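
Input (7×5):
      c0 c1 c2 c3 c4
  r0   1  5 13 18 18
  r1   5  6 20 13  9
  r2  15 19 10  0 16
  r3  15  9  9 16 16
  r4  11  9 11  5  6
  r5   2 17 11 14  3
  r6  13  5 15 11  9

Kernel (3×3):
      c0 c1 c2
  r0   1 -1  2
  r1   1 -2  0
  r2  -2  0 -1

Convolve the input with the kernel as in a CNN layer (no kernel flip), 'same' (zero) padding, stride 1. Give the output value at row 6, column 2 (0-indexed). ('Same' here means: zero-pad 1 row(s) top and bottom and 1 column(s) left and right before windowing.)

9

The receptive field on the zero-padded input at this output position is [17 11 14 / 5 15 11 / 0 0 0]. Elementwise product with the kernel and sum: 17·1 + 11·-1 + 14·2 + 5·1 + 15·-2 + 0·-2 + 0·-1.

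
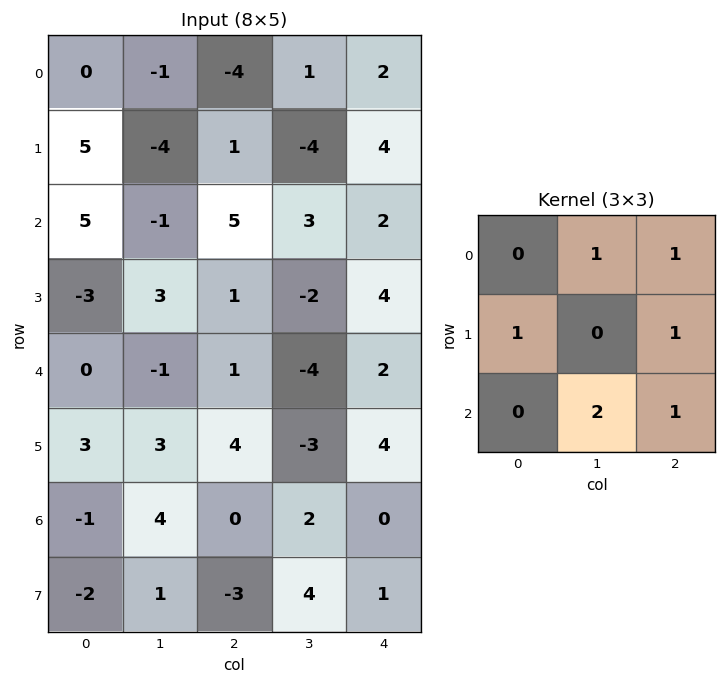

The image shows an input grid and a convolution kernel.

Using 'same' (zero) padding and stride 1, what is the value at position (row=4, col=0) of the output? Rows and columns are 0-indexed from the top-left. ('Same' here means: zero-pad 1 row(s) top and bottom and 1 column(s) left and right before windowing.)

The receptive field on the zero-padded input at this output position is [0 -3 3 / 0 0 -1 / 0 3 3]. Elementwise product with the kernel and sum: -3·1 + 3·1 + 0·1 + -1·1 + 3·2 + 3·1.

8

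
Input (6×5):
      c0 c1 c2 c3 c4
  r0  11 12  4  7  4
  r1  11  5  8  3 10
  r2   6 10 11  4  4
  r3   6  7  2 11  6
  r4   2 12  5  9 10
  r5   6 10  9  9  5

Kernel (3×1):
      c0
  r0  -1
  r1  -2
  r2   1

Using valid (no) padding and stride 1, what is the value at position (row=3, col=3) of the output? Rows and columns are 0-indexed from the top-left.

-20

The receptive field on the input at this output position is [11 / 9 / 9]. Elementwise product with the kernel and sum: 11·-1 + 9·-2 + 9·1.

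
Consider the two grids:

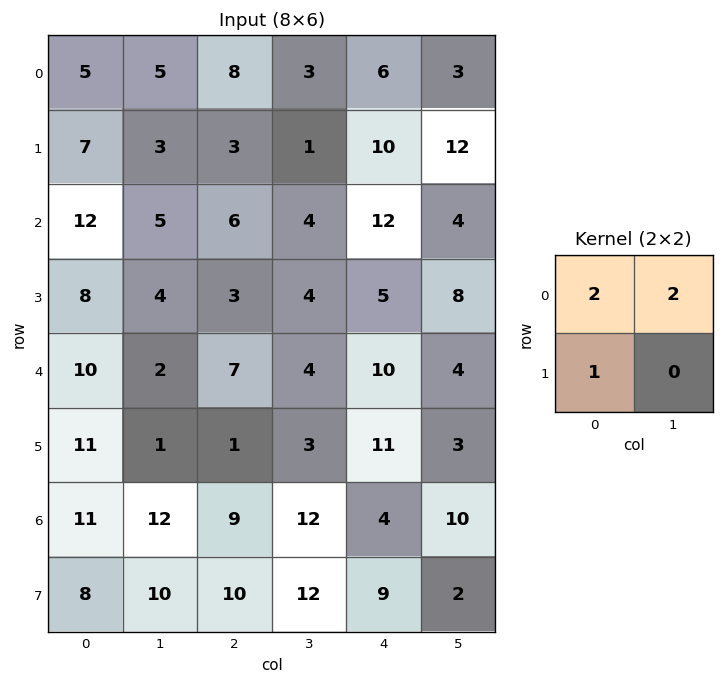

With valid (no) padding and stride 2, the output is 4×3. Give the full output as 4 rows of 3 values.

27 25 28
42 23 37
35 23 39
54 52 37

Output[0,0]: The receptive field on the input at this output position is [5 5 / 7 3]. Elementwise product with the kernel and sum: 5·2 + 5·2 + 7·1.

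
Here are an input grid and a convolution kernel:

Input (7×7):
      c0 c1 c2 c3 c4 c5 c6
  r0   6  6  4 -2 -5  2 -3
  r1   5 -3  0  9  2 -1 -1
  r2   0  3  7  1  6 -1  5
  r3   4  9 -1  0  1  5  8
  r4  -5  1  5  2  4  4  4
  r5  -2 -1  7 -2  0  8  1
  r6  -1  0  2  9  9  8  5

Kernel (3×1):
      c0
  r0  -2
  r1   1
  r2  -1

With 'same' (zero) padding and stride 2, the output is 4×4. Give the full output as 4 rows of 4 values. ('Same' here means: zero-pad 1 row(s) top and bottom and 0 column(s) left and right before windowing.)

1 4 -7 -2
-14 8 1 -1
-11 0 2 -13
3 -12 9 3

Output[0,0]: The receptive field on the zero-padded input at this output position is [0 / 6 / 5]. Elementwise product with the kernel and sum: 0·-2 + 6·1 + 5·-1.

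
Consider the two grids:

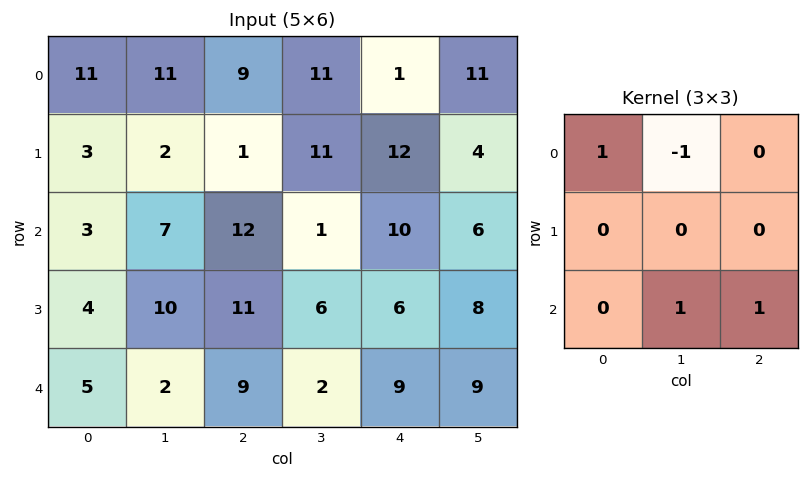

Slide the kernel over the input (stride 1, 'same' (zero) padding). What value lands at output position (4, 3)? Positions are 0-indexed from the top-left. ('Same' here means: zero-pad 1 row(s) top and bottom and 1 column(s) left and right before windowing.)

5

The receptive field on the zero-padded input at this output position is [11 6 6 / 9 2 9 / 0 0 0]. Elementwise product with the kernel and sum: 11·1 + 6·-1 + 0·1 + 0·1.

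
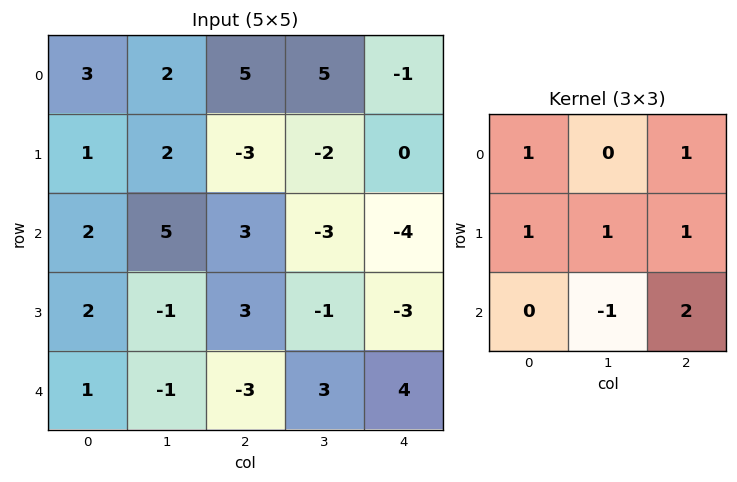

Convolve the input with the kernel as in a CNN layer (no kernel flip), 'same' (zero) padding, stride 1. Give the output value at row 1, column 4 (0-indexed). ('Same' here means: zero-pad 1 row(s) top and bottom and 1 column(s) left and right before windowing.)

The receptive field on the zero-padded input at this output position is [5 -1 0 / -2 0 0 / -3 -4 0]. Elementwise product with the kernel and sum: 5·1 + 0·1 + -2·1 + 0·1 + 0·1 + -4·-1 + 0·2.

7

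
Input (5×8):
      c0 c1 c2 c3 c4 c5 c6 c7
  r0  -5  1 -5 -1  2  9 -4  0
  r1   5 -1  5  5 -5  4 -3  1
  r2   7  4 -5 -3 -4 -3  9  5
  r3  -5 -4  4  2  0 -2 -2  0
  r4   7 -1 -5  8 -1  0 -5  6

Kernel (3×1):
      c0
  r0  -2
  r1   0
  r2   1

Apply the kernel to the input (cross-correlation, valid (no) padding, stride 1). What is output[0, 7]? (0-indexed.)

The receptive field on the input at this output position is [0 / 1 / 5]. Elementwise product with the kernel and sum: 0·-2 + 5·1.

5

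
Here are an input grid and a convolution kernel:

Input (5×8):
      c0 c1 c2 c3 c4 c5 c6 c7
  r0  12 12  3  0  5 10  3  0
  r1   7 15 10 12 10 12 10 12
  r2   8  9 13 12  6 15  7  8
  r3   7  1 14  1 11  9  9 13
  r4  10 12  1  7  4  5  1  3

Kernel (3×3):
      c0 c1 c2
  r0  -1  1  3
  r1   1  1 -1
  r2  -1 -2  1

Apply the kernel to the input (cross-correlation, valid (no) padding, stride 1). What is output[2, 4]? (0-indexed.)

28

The receptive field on the input at this output position is [6 15 7 / 11 9 9 / 4 5 1]. Elementwise product with the kernel and sum: 6·-1 + 15·1 + 7·3 + 11·1 + 9·1 + 9·-1 + 4·-1 + 5·-2 + 1·1.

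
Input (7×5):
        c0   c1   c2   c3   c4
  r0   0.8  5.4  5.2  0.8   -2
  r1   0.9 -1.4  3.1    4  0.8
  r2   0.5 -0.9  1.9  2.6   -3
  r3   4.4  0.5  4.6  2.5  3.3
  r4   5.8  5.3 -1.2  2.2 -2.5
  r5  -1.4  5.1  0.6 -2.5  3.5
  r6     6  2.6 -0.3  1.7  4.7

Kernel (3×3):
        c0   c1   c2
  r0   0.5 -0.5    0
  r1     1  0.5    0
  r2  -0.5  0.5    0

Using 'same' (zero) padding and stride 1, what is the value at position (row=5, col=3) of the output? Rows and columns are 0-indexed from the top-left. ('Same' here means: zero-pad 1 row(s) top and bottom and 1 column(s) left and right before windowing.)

-1.35

The receptive field on the zero-padded input at this output position is [-1.2 2.2 -2.5 / 0.6 -2.5 3.5 / -0.3 1.7 4.7]. Elementwise product with the kernel and sum: -1.2·0.5 + 2.2·-0.5 + 0.6·1 + -2.5·0.5 + -0.3·-0.5 + 1.7·0.5.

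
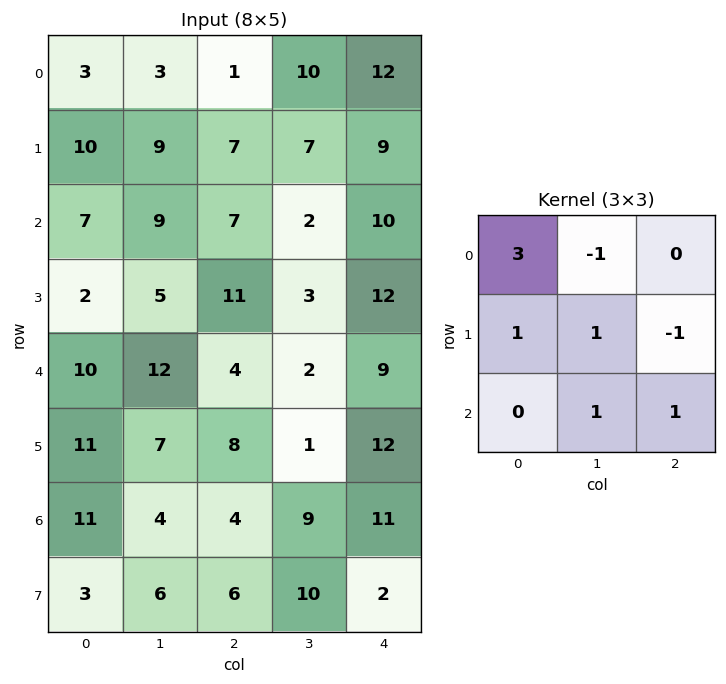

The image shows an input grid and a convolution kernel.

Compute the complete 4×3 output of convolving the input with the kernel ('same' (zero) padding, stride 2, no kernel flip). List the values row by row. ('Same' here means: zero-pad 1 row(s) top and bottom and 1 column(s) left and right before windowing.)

19 8 31
-5 48 36
14 27 20
5 28 13

Output[0,0]: The receptive field on the zero-padded input at this output position is [0 0 0 / 0 3 3 / 0 10 9]. Elementwise product with the kernel and sum: 0·3 + 0·-1 + 0·1 + 3·1 + 3·-1 + 10·1 + 9·1.
Output[0,1]: The receptive field on the zero-padded input at this output position is [0 0 0 / 3 1 10 / 9 7 7]. Elementwise product with the kernel and sum: 0·3 + 0·-1 + 3·1 + 1·1 + 10·-1 + 7·1 + 7·1.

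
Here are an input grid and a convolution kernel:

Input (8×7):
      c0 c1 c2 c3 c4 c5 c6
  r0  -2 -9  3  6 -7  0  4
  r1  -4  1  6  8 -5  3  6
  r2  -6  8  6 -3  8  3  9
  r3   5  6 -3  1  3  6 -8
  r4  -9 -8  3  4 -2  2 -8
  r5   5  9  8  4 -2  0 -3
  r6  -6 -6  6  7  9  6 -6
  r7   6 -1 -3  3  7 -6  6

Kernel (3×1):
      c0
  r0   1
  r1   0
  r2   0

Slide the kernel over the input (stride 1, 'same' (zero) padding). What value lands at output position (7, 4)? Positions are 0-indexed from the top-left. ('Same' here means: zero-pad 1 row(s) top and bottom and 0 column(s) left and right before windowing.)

The receptive field on the zero-padded input at this output position is [9 / 7 / 0]. Elementwise product with the kernel and sum: 9·1.

9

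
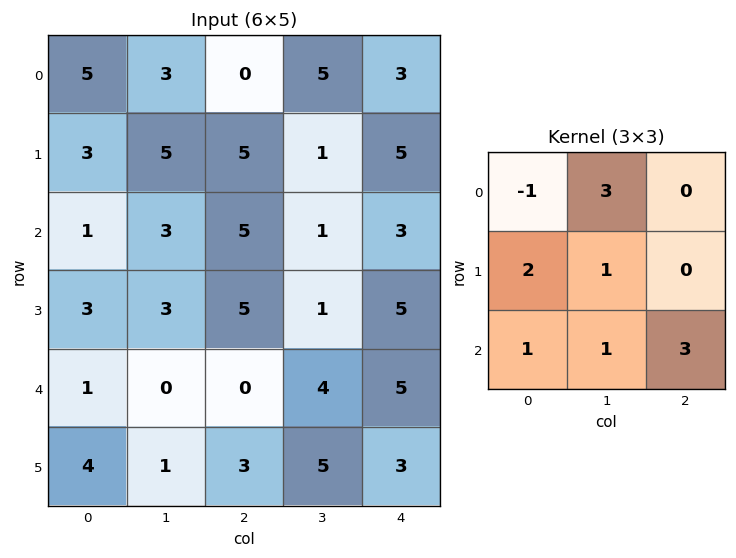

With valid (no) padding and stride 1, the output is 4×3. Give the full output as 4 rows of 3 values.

34 23 41
38 32 30
18 35 28
22 31 19

Output[0,0]: The receptive field on the input at this output position is [5 3 0 / 3 5 5 / 1 3 5]. Elementwise product with the kernel and sum: 5·-1 + 3·3 + 3·2 + 5·1 + 1·1 + 3·1 + 5·3.
Output[0,1]: The receptive field on the input at this output position is [3 0 5 / 5 5 1 / 3 5 1]. Elementwise product with the kernel and sum: 3·-1 + 0·3 + 5·2 + 5·1 + 3·1 + 5·1 + 1·3.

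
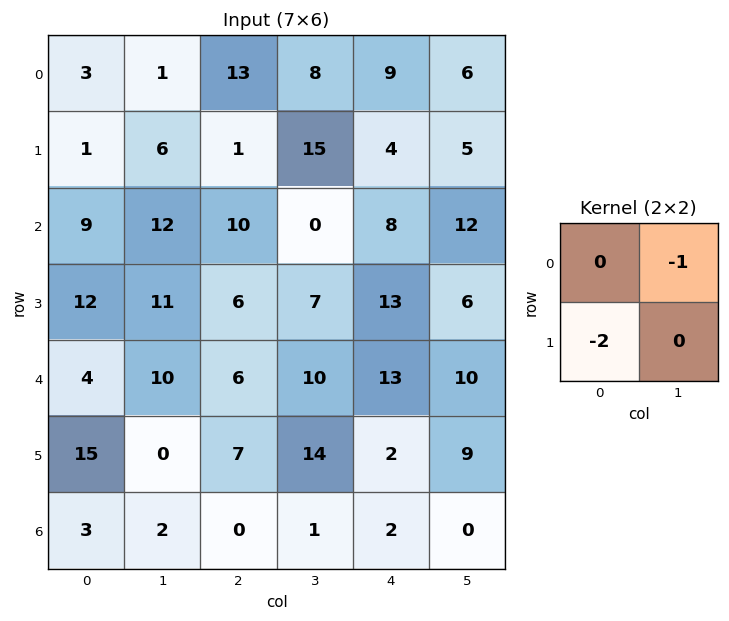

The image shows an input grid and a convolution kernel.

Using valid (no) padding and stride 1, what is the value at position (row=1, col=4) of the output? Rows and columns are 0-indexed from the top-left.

The receptive field on the input at this output position is [4 5 / 8 12]. Elementwise product with the kernel and sum: 5·-1 + 8·-2.

-21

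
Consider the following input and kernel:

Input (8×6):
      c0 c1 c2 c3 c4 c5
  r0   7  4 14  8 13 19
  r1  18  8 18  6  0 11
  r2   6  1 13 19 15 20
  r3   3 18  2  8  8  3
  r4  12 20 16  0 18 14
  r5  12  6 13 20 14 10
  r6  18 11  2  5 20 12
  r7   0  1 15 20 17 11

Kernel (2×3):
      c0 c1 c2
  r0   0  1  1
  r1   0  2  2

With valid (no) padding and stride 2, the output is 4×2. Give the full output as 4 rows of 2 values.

Output[0,0]: The receptive field on the input at this output position is [7 4 14 / 18 8 18]. Elementwise product with the kernel and sum: 4·1 + 14·1 + 8·2 + 18·2.
Output[0,1]: The receptive field on the input at this output position is [14 8 13 / 18 6 0]. Elementwise product with the kernel and sum: 8·1 + 13·1 + 6·2 + 0·2.

70 33
54 66
74 86
45 99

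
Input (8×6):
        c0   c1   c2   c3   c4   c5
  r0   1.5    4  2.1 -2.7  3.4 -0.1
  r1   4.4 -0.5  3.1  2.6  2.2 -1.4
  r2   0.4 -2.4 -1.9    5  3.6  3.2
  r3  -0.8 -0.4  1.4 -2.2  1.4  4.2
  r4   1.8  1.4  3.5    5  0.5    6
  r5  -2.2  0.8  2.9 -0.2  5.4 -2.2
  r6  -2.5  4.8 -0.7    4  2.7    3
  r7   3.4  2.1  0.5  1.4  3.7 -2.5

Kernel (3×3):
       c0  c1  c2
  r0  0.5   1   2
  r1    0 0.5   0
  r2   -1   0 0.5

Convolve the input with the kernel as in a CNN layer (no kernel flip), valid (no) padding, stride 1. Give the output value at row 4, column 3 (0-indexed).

The receptive field on the input at this output position is [5 0.5 6 / -0.2 5.4 -2.2 / 4 2.7 3]. Elementwise product with the kernel and sum: 5·0.5 + 0.5·1 + 6·2 + 5.4·0.5 + 4·-1 + 3·0.5.

15.2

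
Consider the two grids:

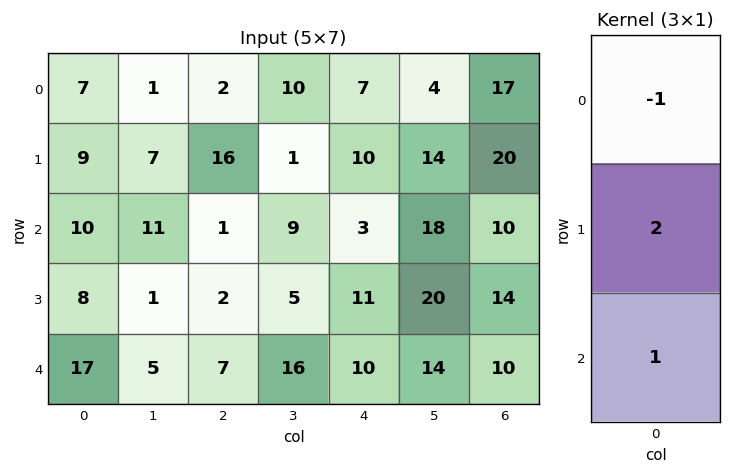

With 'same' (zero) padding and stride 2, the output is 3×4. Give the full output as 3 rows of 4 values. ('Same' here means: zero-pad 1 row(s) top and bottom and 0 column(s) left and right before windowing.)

23 20 24 54
19 -12 7 14
26 12 9 6

Output[0,0]: The receptive field on the zero-padded input at this output position is [0 / 7 / 9]. Elementwise product with the kernel and sum: 0·-1 + 7·2 + 9·1.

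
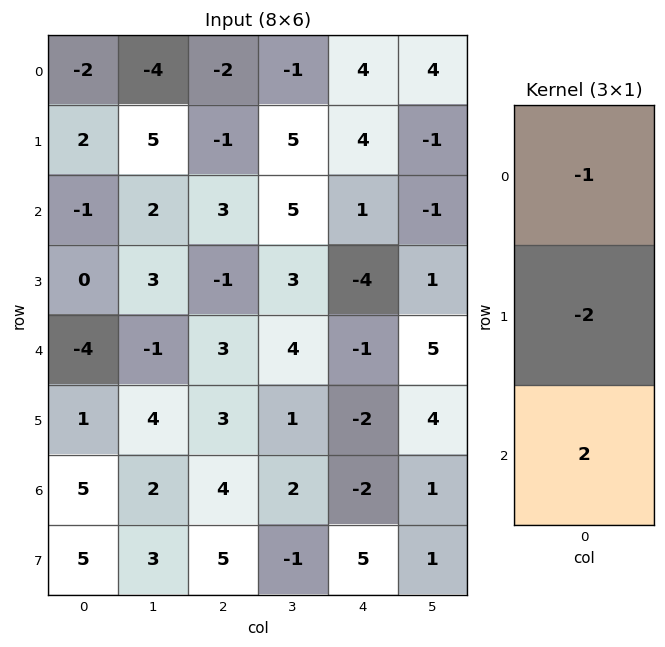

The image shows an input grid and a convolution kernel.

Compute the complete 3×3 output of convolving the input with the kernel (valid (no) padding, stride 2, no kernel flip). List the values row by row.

Output[0,0]: The receptive field on the input at this output position is [-2 / 2 / -1]. Elementwise product with the kernel and sum: -2·-1 + 2·-2 + -1·2.

-4 10 -10
-7 5 5
12 -1 1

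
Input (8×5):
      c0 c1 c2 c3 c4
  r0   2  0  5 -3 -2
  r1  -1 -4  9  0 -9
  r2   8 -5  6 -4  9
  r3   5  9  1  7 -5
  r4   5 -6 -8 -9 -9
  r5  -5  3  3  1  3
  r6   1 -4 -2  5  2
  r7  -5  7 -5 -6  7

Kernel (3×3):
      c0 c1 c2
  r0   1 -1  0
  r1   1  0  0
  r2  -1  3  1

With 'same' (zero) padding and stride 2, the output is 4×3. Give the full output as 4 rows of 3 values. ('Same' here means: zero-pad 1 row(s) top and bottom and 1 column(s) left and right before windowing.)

-7 31 -30
25 -17 -17
-17 9 11
-3 -32 30

Output[0,0]: The receptive field on the zero-padded input at this output position is [0 0 0 / 0 2 0 / 0 -1 -4]. Elementwise product with the kernel and sum: 0·1 + 0·-1 + 0·1 + 0·-1 + -1·3 + -4·1.
Output[0,1]: The receptive field on the zero-padded input at this output position is [0 0 0 / 0 5 -3 / -4 9 0]. Elementwise product with the kernel and sum: 0·1 + 0·-1 + 0·1 + -4·-1 + 9·3 + 0·1.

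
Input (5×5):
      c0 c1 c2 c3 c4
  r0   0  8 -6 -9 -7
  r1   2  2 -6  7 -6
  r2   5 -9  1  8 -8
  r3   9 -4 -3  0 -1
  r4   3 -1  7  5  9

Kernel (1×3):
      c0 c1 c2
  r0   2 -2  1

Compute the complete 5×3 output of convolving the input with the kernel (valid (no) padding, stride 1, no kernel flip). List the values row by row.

Output[0,0]: The receptive field on the input at this output position is [0 8 -6]. Elementwise product with the kernel and sum: 0·2 + 8·-2 + -6·1.

-22 19 -1
-6 23 -32
29 -12 -22
23 -2 -7
15 -11 13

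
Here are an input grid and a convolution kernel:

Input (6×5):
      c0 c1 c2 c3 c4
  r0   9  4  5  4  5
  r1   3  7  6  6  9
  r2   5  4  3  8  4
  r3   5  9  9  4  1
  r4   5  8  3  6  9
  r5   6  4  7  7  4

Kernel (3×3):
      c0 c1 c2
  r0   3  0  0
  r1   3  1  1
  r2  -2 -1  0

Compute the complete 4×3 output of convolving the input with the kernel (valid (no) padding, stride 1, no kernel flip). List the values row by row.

Output[0,0]: The receptive field on the input at this output position is [9 4 5 / 3 7 6 / 5 4 3]. Elementwise product with the kernel and sum: 9·3 + 3·3 + 7·1 + 6·1 + 5·-2 + 4·-1.

35 34 34
12 17 17
30 33 29
25 45 30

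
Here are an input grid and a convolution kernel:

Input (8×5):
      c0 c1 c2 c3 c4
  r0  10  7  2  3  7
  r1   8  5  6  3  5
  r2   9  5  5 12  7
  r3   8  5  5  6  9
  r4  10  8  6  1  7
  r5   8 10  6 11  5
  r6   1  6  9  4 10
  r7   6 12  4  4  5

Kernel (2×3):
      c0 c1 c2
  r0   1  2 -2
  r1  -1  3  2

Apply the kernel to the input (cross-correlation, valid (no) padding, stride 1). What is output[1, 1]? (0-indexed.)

The receptive field on the input at this output position is [5 6 3 / 5 5 12]. Elementwise product with the kernel and sum: 5·1 + 6·2 + 3·-2 + 5·-1 + 5·3 + 12·2.

45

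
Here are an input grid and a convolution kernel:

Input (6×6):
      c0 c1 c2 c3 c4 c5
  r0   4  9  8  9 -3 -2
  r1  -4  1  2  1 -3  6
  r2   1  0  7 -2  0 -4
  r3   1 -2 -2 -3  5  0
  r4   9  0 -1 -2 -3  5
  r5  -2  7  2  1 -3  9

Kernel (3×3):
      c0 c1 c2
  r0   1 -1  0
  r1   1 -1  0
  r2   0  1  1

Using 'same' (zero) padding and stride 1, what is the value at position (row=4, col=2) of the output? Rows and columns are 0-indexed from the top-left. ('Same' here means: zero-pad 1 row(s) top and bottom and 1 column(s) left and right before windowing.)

The receptive field on the zero-padded input at this output position is [-2 -2 -3 / 0 -1 -2 / 7 2 1]. Elementwise product with the kernel and sum: -2·1 + -2·-1 + 0·1 + -1·-1 + 2·1 + 1·1.

4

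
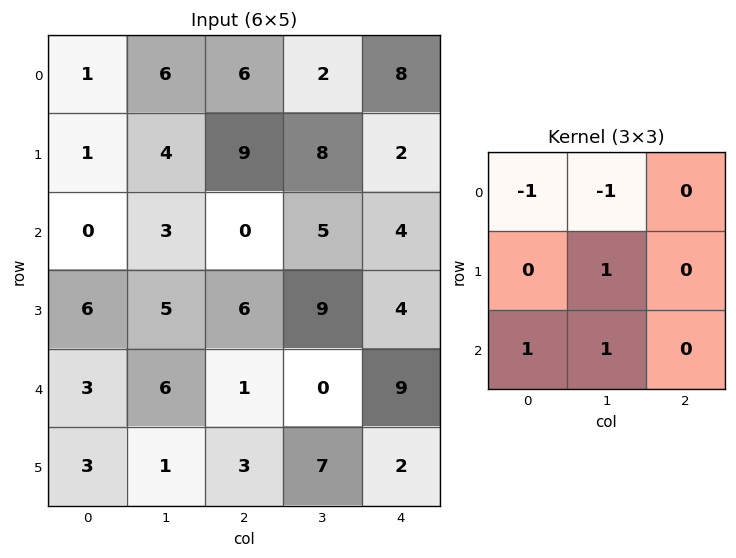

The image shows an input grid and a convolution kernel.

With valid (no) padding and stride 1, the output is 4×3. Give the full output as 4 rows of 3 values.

Output[0,0]: The receptive field on the input at this output position is [1 6 6 / 1 4 9 / 0 3 0]. Elementwise product with the kernel and sum: 1·-1 + 6·-1 + 4·1 + 0·1 + 3·1.
Output[0,1]: The receptive field on the input at this output position is [6 6 2 / 4 9 8 / 3 0 5]. Elementwise product with the kernel and sum: 6·-1 + 6·-1 + 9·1 + 3·1 + 0·1.

0 0 5
9 -2 3
11 10 5
-1 -6 -5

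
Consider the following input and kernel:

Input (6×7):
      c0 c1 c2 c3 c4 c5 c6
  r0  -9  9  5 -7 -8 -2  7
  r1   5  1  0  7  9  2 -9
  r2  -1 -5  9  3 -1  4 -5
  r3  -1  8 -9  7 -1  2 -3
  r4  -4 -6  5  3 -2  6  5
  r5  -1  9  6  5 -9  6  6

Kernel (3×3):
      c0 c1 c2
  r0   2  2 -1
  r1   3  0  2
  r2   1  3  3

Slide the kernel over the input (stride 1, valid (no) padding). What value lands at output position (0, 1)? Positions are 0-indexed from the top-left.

83

The receptive field on the input at this output position is [9 5 -7 / 1 0 7 / -5 9 3]. Elementwise product with the kernel and sum: 9·2 + 5·2 + -7·-1 + 1·3 + 7·2 + -5·1 + 9·3 + 3·3.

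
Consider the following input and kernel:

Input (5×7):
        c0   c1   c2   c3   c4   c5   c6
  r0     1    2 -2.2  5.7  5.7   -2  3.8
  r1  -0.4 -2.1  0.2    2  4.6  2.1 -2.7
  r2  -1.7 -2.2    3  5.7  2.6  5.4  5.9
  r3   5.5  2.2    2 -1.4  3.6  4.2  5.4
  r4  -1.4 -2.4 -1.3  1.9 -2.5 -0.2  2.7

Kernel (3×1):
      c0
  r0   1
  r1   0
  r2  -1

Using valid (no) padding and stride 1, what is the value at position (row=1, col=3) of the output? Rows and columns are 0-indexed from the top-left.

The receptive field on the input at this output position is [2 / 5.7 / -1.4]. Elementwise product with the kernel and sum: 2·1 + -1.4·-1.

3.4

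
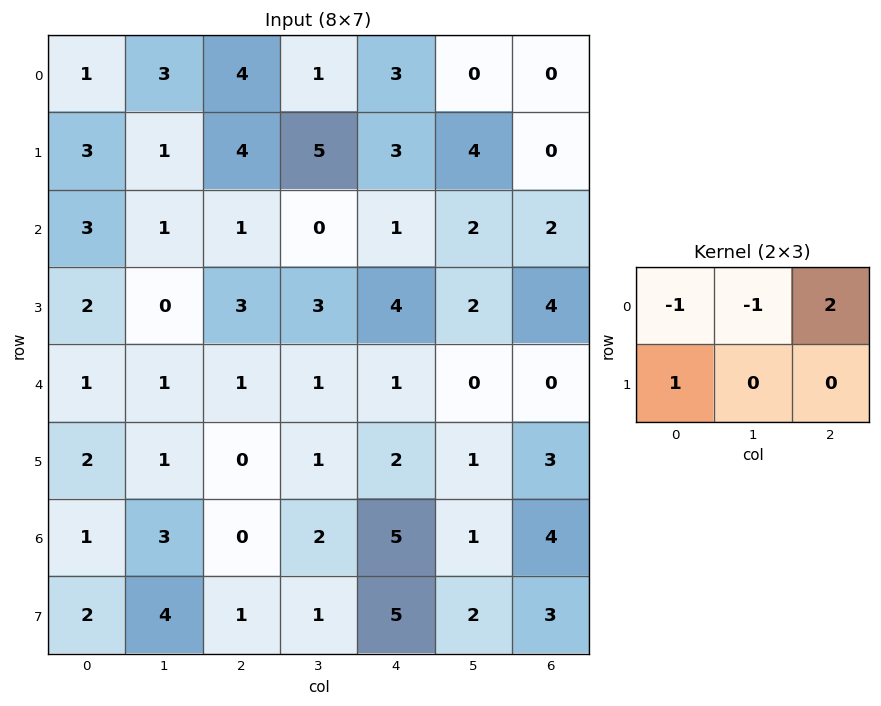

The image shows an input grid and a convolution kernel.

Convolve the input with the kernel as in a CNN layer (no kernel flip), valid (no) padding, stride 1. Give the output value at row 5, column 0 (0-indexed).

-2

The receptive field on the input at this output position is [2 1 0 / 1 3 0]. Elementwise product with the kernel and sum: 2·-1 + 1·-1 + 0·2 + 1·1.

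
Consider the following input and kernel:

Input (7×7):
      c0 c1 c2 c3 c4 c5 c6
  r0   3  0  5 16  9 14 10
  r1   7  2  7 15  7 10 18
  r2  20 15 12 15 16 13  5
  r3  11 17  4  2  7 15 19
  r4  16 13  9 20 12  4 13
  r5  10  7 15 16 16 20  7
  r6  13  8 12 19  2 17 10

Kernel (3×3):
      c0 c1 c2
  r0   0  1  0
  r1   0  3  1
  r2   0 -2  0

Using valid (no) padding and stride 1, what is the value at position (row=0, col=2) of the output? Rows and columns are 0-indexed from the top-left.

The receptive field on the input at this output position is [5 16 9 / 7 15 7 / 12 15 16]. Elementwise product with the kernel and sum: 16·1 + 15·3 + 7·1 + 15·-2.

38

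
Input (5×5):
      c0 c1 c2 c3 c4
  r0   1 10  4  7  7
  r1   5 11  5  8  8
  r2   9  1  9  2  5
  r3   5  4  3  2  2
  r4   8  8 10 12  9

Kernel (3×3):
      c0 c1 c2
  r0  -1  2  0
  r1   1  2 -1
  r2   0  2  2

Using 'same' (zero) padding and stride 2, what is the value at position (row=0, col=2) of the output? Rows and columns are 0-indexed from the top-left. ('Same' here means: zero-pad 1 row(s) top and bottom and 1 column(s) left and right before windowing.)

The receptive field on the zero-padded input at this output position is [0 0 0 / 7 7 0 / 8 8 0]. Elementwise product with the kernel and sum: 0·-1 + 0·2 + 7·1 + 7·2 + 0·-1 + 8·2 + 0·2.

37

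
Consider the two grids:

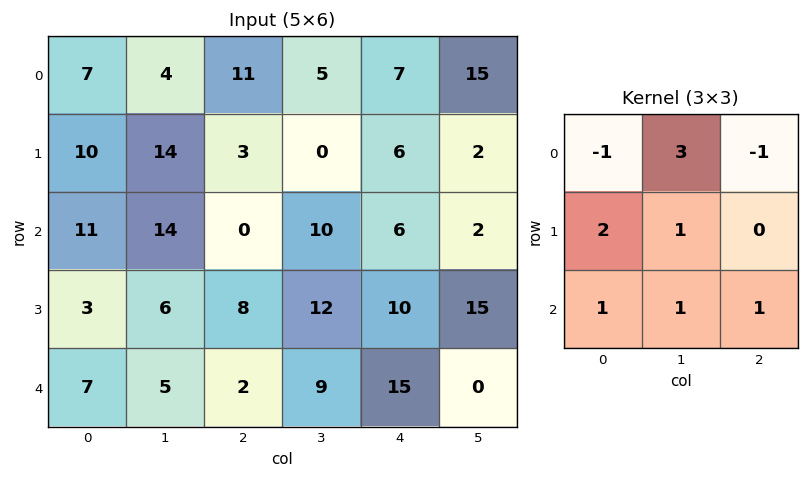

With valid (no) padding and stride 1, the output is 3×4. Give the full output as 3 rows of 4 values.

Output[0,0]: The receptive field on the input at this output position is [7 4 11 / 10 14 3 / 11 14 0]. Elementwise product with the kernel and sum: 7·-1 + 4·3 + 11·-1 + 10·2 + 14·1 + 11·1 + 14·1 + 0·1.

53 79 19 25
82 49 31 79
57 12 78 64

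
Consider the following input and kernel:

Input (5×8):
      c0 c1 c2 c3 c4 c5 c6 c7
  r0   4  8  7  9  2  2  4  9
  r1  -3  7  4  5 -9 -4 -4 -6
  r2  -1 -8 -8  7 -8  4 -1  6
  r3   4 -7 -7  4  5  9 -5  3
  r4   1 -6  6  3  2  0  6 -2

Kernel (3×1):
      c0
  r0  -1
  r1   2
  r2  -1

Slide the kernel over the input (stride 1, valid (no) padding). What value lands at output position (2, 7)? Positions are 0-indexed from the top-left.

2

The receptive field on the input at this output position is [6 / 3 / -2]. Elementwise product with the kernel and sum: 6·-1 + 3·2 + -2·-1.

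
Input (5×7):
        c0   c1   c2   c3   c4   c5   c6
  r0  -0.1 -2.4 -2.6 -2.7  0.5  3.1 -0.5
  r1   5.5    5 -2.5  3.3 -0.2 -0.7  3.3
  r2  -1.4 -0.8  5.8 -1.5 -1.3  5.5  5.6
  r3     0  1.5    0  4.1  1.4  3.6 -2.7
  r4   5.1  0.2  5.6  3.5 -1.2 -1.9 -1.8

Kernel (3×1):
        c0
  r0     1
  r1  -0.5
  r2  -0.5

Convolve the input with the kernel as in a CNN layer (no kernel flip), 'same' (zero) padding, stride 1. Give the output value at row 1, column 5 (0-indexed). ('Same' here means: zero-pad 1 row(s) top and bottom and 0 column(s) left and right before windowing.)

The receptive field on the zero-padded input at this output position is [3.1 / -0.7 / 5.5]. Elementwise product with the kernel and sum: 3.1·1 + -0.7·-0.5 + 5.5·-0.5.

0.7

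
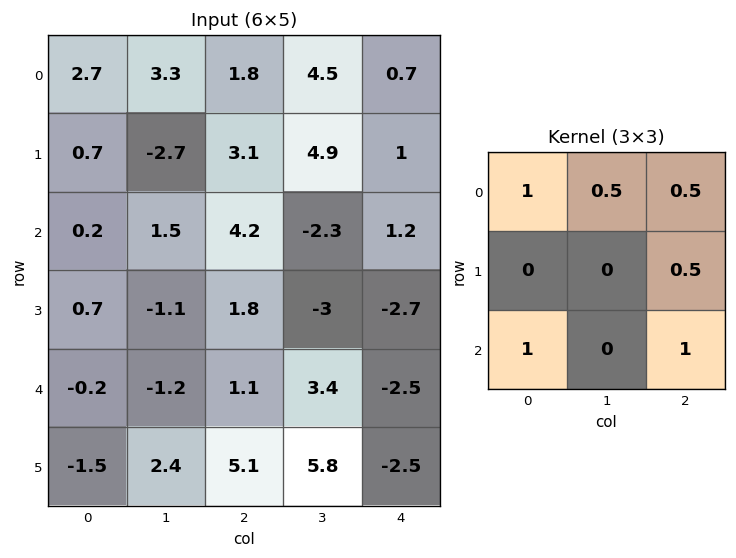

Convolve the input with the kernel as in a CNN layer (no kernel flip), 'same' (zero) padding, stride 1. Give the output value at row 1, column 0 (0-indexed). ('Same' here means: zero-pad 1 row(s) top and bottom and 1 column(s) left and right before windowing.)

3.15

The receptive field on the zero-padded input at this output position is [0 2.7 3.3 / 0 0.7 -2.7 / 0 0.2 1.5]. Elementwise product with the kernel and sum: 0·1 + 2.7·0.5 + 3.3·0.5 + -2.7·0.5 + 0·1 + 1.5·1.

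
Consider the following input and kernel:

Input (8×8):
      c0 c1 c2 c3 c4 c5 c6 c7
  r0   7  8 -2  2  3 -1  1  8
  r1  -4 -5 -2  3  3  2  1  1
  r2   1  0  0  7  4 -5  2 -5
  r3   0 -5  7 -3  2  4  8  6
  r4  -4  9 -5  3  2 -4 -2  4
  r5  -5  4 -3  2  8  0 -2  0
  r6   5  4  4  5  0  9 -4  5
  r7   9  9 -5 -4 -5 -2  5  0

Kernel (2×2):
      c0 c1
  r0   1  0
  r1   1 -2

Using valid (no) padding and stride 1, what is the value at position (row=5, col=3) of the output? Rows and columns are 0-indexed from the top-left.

The receptive field on the input at this output position is [2 8 / 5 0]. Elementwise product with the kernel and sum: 2·1 + 5·1 + 0·-2.

7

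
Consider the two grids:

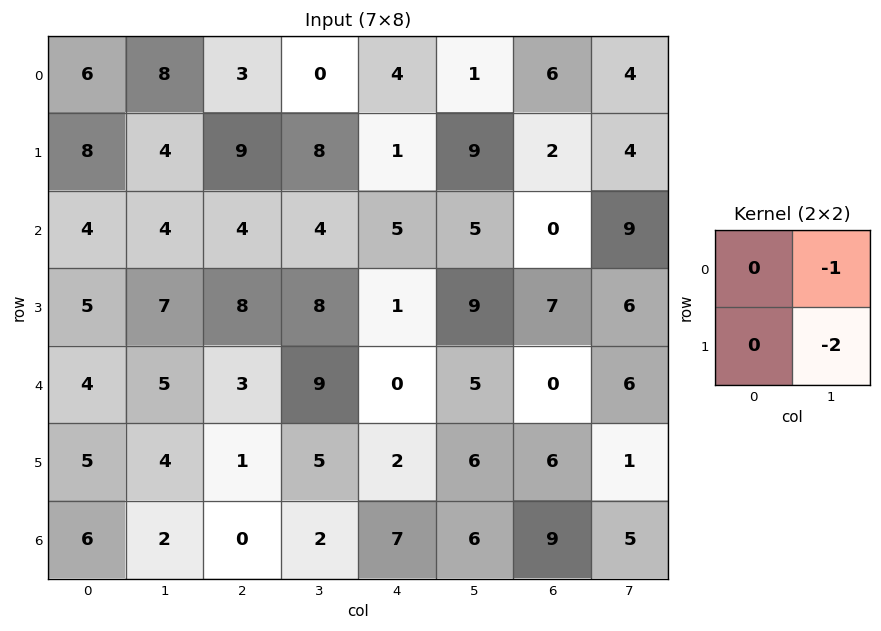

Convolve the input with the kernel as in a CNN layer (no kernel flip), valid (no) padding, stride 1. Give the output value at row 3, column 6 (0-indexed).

-18

The receptive field on the input at this output position is [7 6 / 0 6]. Elementwise product with the kernel and sum: 6·-1 + 6·-2.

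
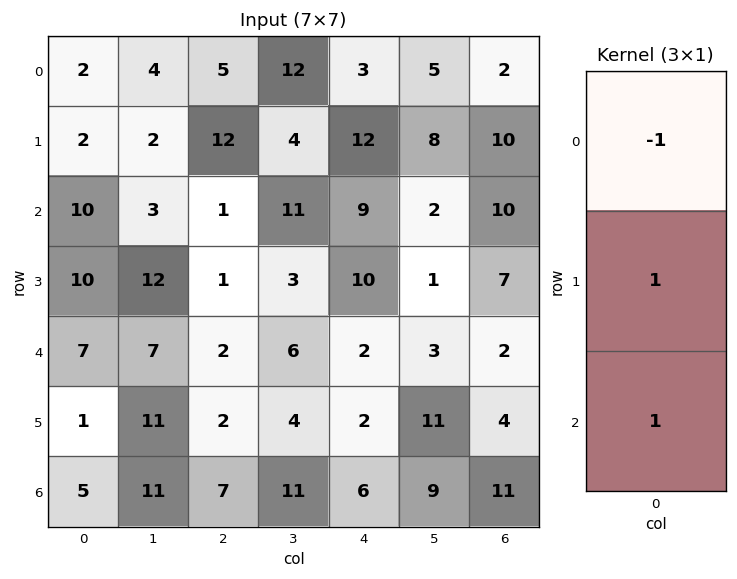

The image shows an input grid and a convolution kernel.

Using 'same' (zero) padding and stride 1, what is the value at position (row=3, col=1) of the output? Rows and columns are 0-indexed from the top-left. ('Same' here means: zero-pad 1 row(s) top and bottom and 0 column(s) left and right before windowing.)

16

The receptive field on the zero-padded input at this output position is [3 / 12 / 7]. Elementwise product with the kernel and sum: 3·-1 + 12·1 + 7·1.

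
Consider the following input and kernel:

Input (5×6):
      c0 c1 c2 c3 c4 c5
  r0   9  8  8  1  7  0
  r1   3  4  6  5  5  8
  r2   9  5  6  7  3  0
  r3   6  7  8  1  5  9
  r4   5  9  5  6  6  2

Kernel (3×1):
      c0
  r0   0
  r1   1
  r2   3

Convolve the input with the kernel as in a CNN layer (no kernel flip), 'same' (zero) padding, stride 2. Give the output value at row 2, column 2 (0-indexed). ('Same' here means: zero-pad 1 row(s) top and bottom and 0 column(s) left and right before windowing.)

The receptive field on the zero-padded input at this output position is [5 / 6 / 0]. Elementwise product with the kernel and sum: 6·1 + 0·3.

6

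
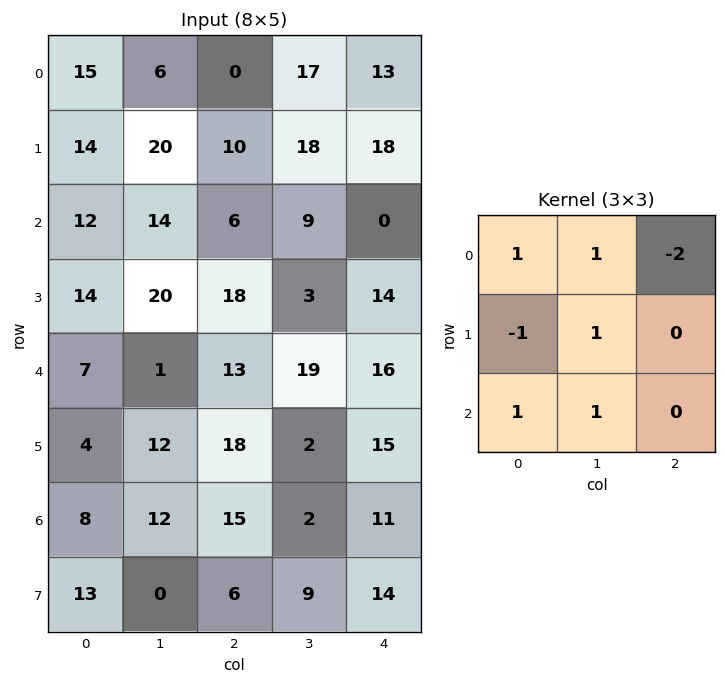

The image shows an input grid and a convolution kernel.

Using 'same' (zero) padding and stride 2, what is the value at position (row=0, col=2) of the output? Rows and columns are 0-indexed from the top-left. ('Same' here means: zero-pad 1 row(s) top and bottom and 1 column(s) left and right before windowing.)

32

The receptive field on the zero-padded input at this output position is [0 0 0 / 17 13 0 / 18 18 0]. Elementwise product with the kernel and sum: 0·1 + 0·1 + 0·-2 + 17·-1 + 13·1 + 18·1 + 18·1.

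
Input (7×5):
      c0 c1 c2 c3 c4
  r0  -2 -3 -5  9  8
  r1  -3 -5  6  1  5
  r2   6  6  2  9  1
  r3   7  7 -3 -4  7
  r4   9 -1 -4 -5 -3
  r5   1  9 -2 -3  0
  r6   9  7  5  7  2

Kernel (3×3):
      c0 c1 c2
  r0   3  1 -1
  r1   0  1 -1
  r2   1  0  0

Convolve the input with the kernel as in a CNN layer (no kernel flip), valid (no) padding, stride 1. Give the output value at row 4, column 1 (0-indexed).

The receptive field on the input at this output position is [-1 -4 -5 / 9 -2 -3 / 7 5 7]. Elementwise product with the kernel and sum: -1·3 + -4·1 + -5·-1 + -2·1 + -3·-1 + 7·1.

6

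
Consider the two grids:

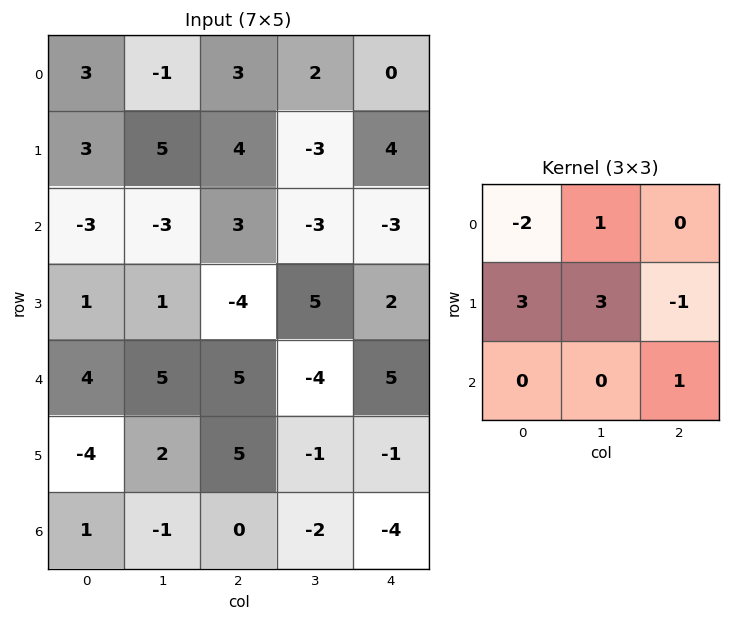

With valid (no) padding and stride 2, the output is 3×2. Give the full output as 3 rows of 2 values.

Output[0,0]: The receptive field on the input at this output position is [3 -1 3 / 3 5 4 / -3 -3 3]. Elementwise product with the kernel and sum: 3·-2 + -1·1 + 3·3 + 5·3 + 4·-1 + 3·1.
Output[0,1]: The receptive field on the input at this output position is [3 2 0 / 4 -3 4 / 3 -3 -3]. Elementwise product with the kernel and sum: 3·-2 + 2·1 + 4·3 + -3·3 + 4·-1 + -3·1.

16 -8
18 -3
-14 -5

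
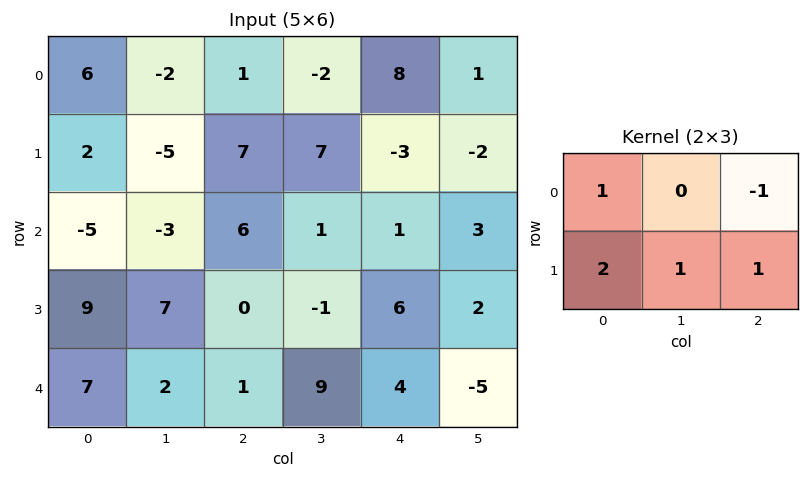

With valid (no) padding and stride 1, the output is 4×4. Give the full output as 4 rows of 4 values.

11 4 11 6
-12 -11 24 15
14 9 10 4
26 22 9 14

Output[0,0]: The receptive field on the input at this output position is [6 -2 1 / 2 -5 7]. Elementwise product with the kernel and sum: 6·1 + 1·-1 + 2·2 + -5·1 + 7·1.
Output[0,1]: The receptive field on the input at this output position is [-2 1 -2 / -5 7 7]. Elementwise product with the kernel and sum: -2·1 + -2·-1 + -5·2 + 7·1 + 7·1.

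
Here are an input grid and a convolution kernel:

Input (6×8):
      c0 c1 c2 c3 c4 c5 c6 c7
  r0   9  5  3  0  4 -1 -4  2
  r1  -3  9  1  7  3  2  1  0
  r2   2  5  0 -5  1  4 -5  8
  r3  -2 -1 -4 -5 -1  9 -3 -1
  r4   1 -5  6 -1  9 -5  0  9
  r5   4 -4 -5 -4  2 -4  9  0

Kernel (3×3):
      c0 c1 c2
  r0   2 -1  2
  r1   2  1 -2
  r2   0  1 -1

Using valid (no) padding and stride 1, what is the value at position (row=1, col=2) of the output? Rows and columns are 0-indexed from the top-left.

-10

The receptive field on the input at this output position is [1 7 3 / 0 -5 1 / -4 -5 -1]. Elementwise product with the kernel and sum: 1·2 + 7·-1 + 3·2 + 0·2 + -5·1 + 1·-2 + -5·1 + -1·-1.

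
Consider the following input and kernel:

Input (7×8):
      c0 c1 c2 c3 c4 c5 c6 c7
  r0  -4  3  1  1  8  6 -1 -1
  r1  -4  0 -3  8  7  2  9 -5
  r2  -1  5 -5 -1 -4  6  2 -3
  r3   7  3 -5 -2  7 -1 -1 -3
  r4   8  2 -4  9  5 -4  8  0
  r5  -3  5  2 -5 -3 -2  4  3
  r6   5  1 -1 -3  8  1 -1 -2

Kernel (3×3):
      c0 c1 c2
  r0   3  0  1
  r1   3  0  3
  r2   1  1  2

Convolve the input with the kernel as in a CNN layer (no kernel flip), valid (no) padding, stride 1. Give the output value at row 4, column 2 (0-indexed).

2

The receptive field on the input at this output position is [-4 9 5 / 2 -5 -3 / -1 -3 8]. Elementwise product with the kernel and sum: -4·3 + 5·1 + 2·3 + -3·3 + -1·1 + -3·1 + 8·2.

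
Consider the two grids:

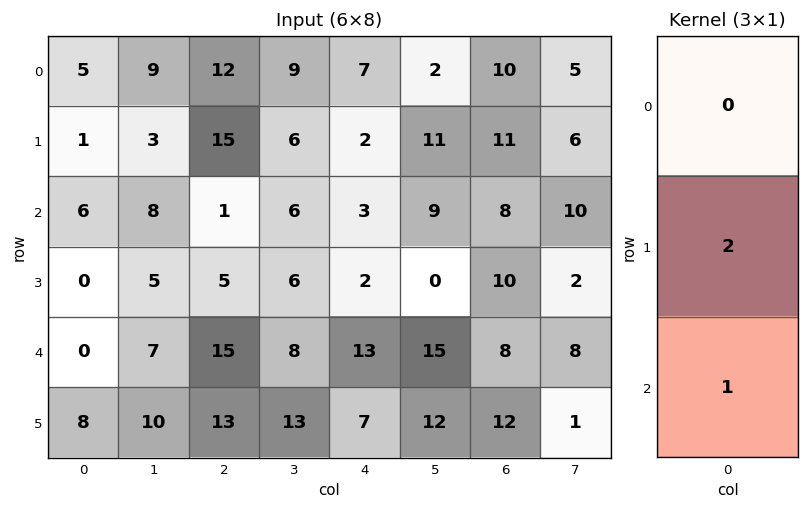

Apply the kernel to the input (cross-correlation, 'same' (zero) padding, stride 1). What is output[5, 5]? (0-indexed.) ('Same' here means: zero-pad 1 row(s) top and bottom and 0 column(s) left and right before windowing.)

The receptive field on the zero-padded input at this output position is [15 / 12 / 0]. Elementwise product with the kernel and sum: 12·2 + 0·1.

24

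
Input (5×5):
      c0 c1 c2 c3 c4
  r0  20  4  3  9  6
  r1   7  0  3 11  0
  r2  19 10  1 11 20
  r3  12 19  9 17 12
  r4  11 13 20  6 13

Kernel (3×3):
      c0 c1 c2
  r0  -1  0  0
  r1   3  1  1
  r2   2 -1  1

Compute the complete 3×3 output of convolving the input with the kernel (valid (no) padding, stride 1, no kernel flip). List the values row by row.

33 40 28
75 88 44
74 85 102

Output[0,0]: The receptive field on the input at this output position is [20 4 3 / 7 0 3 / 19 10 1]. Elementwise product with the kernel and sum: 20·-1 + 7·3 + 0·1 + 3·1 + 19·2 + 10·-1 + 1·1.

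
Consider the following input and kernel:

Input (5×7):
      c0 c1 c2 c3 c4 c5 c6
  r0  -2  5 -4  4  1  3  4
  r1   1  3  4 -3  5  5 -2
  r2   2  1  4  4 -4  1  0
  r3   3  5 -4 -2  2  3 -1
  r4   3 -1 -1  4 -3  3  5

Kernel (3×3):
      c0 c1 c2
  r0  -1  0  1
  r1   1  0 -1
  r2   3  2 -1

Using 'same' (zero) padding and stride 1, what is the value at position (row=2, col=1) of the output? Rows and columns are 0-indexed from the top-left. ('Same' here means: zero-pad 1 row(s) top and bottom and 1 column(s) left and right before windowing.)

24

The receptive field on the zero-padded input at this output position is [1 3 4 / 2 1 4 / 3 5 -4]. Elementwise product with the kernel and sum: 1·-1 + 4·1 + 2·1 + 4·-1 + 3·3 + 5·2 + -4·-1.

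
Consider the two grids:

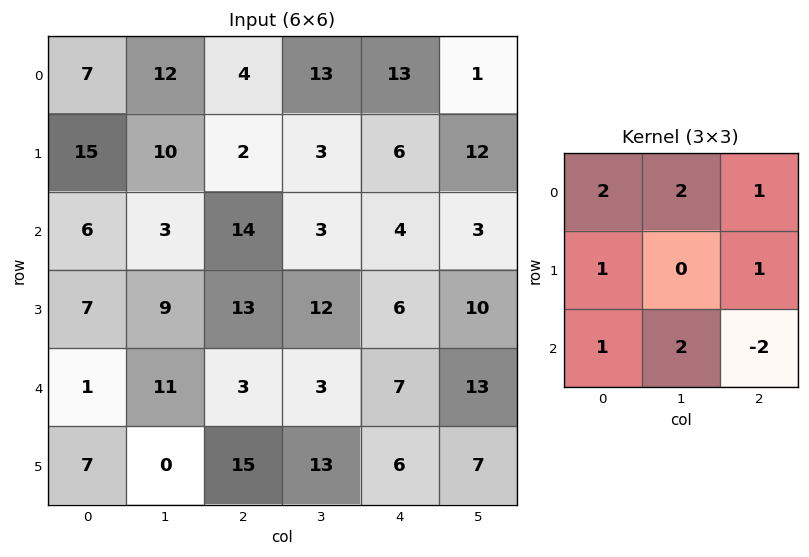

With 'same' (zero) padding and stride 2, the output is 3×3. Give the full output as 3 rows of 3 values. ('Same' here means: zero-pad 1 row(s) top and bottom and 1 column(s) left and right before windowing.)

Output[0,0]: The receptive field on the zero-padded input at this output position is [0 0 0 / 0 7 12 / 0 15 10]. Elementwise product with the kernel and sum: 0·2 + 0·2 + 0·1 + 0·1 + 12·1 + 0·1 + 15·2 + 10·-2.
Output[0,1]: The receptive field on the zero-padded input at this output position is [0 0 0 / 12 4 13 / 10 2 3]. Elementwise product with the kernel and sum: 0·2 + 0·2 + 0·1 + 12·1 + 13·1 + 10·1 + 2·2 + 3·-2.

22 33 5
39 44 40
48 74 73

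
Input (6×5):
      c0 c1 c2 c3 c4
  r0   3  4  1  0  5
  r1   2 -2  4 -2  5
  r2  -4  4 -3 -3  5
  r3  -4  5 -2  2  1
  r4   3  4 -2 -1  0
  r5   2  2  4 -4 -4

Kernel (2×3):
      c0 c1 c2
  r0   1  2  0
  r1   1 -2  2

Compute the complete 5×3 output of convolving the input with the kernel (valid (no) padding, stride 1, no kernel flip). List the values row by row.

25 -8 19
-20 10 13
-14 11 -13
-3 7 2
17 -14 0

Output[0,0]: The receptive field on the input at this output position is [3 4 1 / 2 -2 4]. Elementwise product with the kernel and sum: 3·1 + 4·2 + 2·1 + -2·-2 + 4·2.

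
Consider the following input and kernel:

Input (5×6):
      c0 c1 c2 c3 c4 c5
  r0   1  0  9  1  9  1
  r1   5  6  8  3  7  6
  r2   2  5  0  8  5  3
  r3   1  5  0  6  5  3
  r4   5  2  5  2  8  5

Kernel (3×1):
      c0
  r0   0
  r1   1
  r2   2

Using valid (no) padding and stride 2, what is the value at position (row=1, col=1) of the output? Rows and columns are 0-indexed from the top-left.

10

The receptive field on the input at this output position is [0 / 0 / 5]. Elementwise product with the kernel and sum: 0·1 + 5·2.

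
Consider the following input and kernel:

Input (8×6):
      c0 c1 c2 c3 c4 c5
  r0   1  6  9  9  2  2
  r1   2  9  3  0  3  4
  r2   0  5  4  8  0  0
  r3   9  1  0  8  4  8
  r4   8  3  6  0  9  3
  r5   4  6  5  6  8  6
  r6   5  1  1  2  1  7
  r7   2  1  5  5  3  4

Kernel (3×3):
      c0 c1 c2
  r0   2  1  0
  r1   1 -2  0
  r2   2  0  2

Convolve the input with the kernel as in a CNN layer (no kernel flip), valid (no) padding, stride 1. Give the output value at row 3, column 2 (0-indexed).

The receptive field on the input at this output position is [0 8 4 / 6 0 9 / 5 6 8]. Elementwise product with the kernel and sum: 0·2 + 8·1 + 6·1 + 0·-2 + 5·2 + 8·2.

40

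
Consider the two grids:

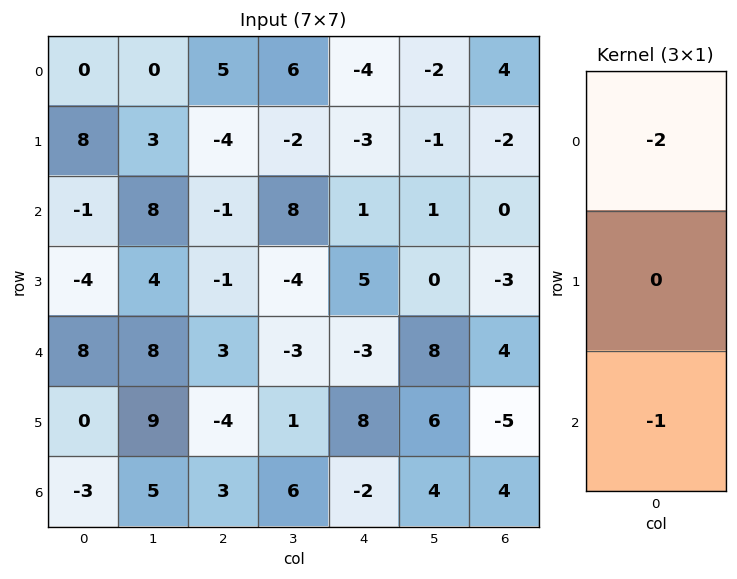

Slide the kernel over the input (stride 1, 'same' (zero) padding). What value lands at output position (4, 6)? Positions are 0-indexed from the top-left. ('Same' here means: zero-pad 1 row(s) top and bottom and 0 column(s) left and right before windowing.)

11

The receptive field on the zero-padded input at this output position is [-3 / 4 / -5]. Elementwise product with the kernel and sum: -3·-2 + -5·-1.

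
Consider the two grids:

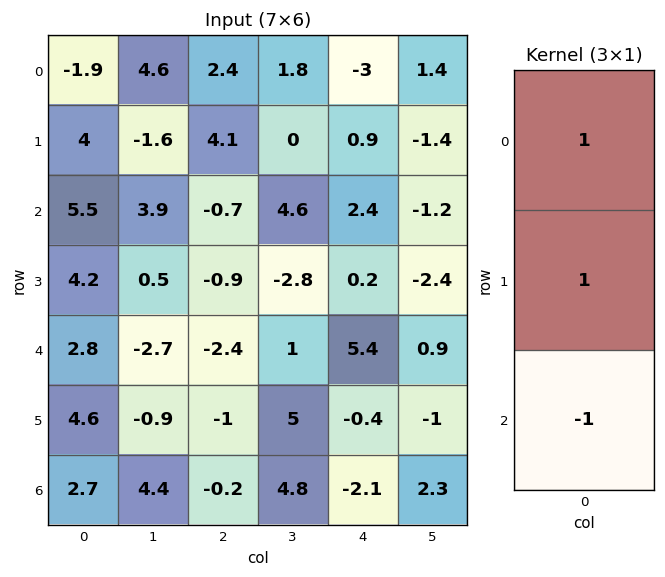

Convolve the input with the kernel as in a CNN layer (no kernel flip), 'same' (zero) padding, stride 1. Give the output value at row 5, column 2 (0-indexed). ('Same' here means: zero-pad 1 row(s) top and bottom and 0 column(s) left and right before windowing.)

The receptive field on the zero-padded input at this output position is [-2.4 / -1 / -0.2]. Elementwise product with the kernel and sum: -2.4·1 + -1·1 + -0.2·-1.

-3.2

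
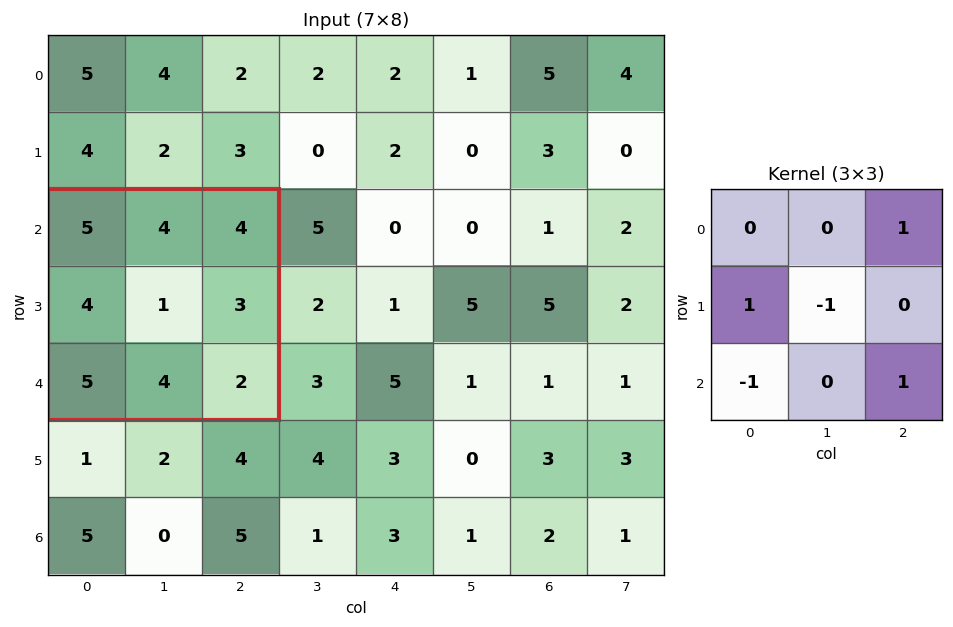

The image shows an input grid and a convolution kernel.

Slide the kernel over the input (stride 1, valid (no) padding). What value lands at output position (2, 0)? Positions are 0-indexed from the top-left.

4

The receptive field on the input at this output position is [5 4 4 / 4 1 3 / 5 4 2]. Elementwise product with the kernel and sum: 4·1 + 4·1 + 1·-1 + 5·-1 + 2·1.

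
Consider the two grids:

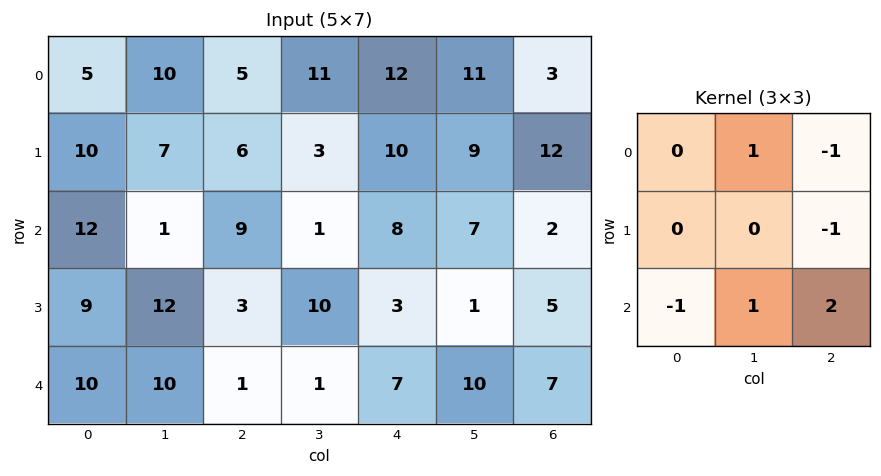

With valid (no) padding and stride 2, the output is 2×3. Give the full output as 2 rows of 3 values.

Output[0,0]: The receptive field on the input at this output position is [5 10 5 / 10 7 6 / 12 1 9]. Elementwise product with the kernel and sum: 10·1 + 5·-1 + 6·-1 + 12·-1 + 1·1 + 9·2.
Output[0,1]: The receptive field on the input at this output position is [5 11 12 / 6 3 10 / 9 1 8]. Elementwise product with the kernel and sum: 11·1 + 12·-1 + 10·-1 + 9·-1 + 1·1 + 8·2.

6 -3 -1
-9 4 17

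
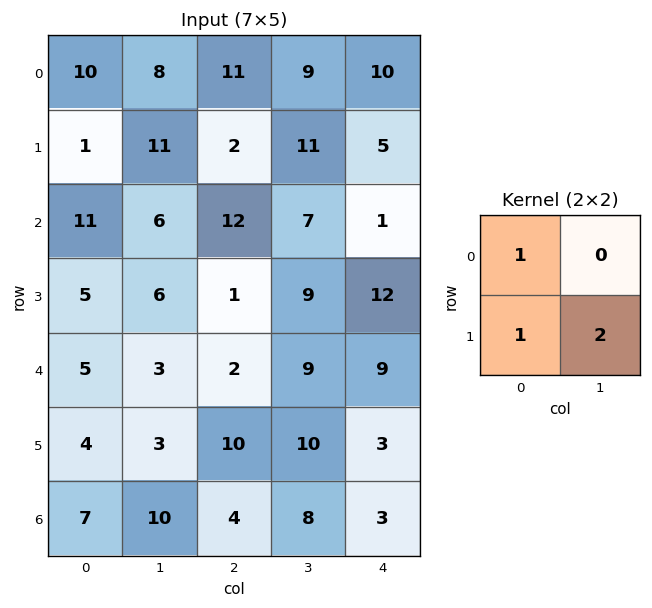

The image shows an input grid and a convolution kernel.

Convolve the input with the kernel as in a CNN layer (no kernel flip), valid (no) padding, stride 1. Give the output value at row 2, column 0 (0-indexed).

28

The receptive field on the input at this output position is [11 6 / 5 6]. Elementwise product with the kernel and sum: 11·1 + 5·1 + 6·2.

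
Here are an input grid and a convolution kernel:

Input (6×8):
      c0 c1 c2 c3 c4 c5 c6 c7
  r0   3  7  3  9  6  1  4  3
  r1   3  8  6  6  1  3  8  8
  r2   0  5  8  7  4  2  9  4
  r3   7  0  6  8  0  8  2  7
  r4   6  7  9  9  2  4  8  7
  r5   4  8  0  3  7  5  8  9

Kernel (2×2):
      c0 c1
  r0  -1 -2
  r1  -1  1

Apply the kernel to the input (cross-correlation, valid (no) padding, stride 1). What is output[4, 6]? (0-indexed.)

The receptive field on the input at this output position is [8 7 / 8 9]. Elementwise product with the kernel and sum: 8·-1 + 7·-2 + 8·-1 + 9·1.

-21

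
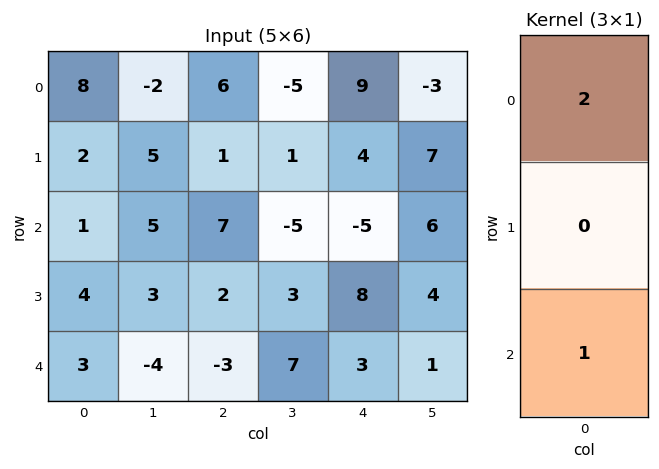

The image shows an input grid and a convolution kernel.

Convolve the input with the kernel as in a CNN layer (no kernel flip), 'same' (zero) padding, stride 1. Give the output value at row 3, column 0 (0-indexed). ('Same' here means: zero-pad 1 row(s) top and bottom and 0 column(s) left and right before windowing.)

5

The receptive field on the zero-padded input at this output position is [1 / 4 / 3]. Elementwise product with the kernel and sum: 1·2 + 3·1.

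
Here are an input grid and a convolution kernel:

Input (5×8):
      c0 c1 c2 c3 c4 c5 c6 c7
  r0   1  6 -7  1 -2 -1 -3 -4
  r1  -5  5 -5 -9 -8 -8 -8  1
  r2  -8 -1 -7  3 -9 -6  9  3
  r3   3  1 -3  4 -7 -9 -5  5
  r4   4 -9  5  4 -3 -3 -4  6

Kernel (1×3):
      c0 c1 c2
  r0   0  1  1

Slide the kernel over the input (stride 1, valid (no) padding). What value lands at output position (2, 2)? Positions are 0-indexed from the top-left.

The receptive field on the input at this output position is [-7 3 -9]. Elementwise product with the kernel and sum: 3·1 + -9·1.

-6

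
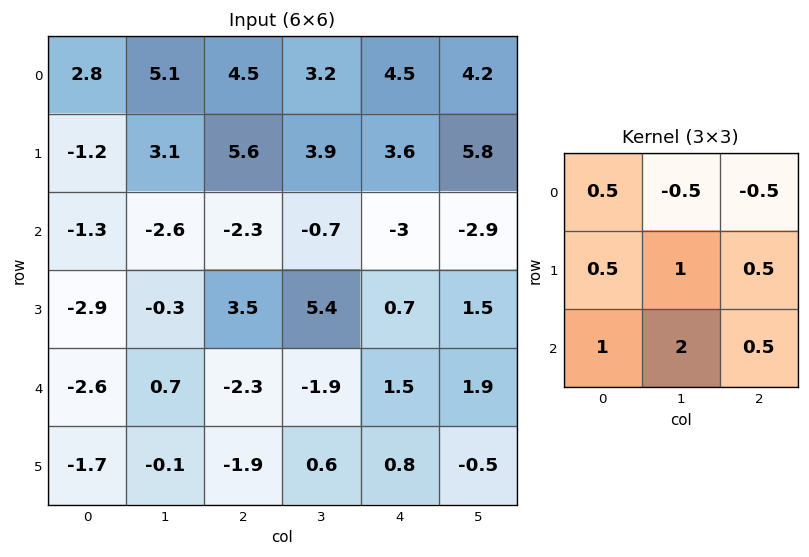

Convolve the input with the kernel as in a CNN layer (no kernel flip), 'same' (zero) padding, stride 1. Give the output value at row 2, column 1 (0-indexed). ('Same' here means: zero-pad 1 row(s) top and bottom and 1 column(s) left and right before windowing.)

-11.1

The receptive field on the zero-padded input at this output position is [-1.2 3.1 5.6 / -1.3 -2.6 -2.3 / -2.9 -0.3 3.5]. Elementwise product with the kernel and sum: -1.2·0.5 + 3.1·-0.5 + 5.6·-0.5 + -1.3·0.5 + -2.6·1 + -2.3·0.5 + -2.9·1 + -0.3·2 + 3.5·0.5.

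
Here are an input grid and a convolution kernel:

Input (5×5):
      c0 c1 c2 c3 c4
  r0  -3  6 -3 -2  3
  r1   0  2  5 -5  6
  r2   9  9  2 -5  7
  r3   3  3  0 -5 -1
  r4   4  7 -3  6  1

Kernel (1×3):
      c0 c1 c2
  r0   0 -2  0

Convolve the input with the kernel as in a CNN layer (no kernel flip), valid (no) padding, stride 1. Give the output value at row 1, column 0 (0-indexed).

-4

The receptive field on the input at this output position is [0 2 5]. Elementwise product with the kernel and sum: 2·-2.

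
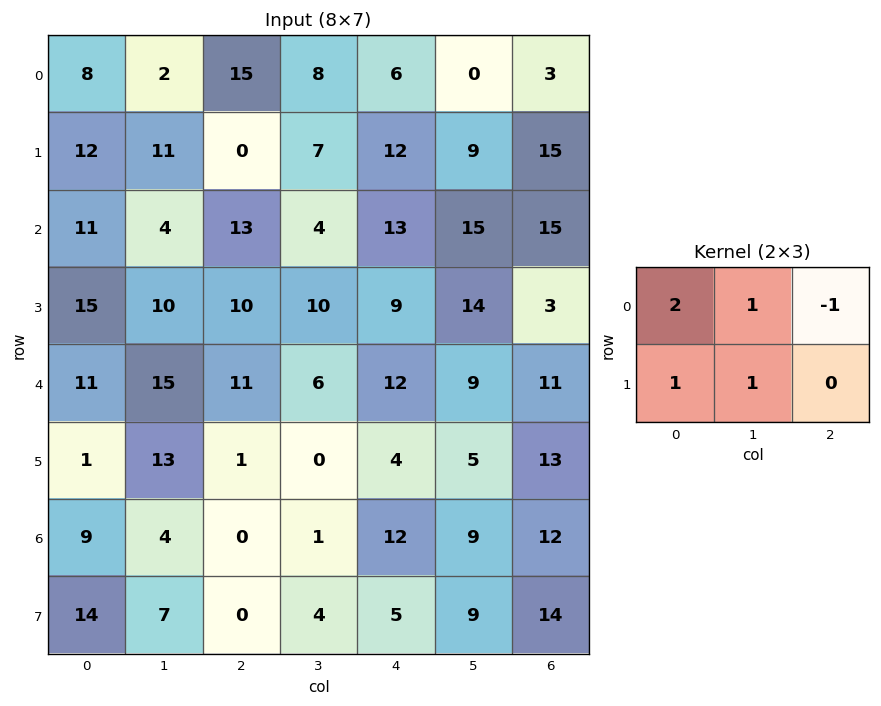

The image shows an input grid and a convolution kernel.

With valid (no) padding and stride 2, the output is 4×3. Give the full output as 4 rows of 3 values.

26 39 30
38 37 49
40 17 31
43 -7 35

Output[0,0]: The receptive field on the input at this output position is [8 2 15 / 12 11 0]. Elementwise product with the kernel and sum: 8·2 + 2·1 + 15·-1 + 12·1 + 11·1.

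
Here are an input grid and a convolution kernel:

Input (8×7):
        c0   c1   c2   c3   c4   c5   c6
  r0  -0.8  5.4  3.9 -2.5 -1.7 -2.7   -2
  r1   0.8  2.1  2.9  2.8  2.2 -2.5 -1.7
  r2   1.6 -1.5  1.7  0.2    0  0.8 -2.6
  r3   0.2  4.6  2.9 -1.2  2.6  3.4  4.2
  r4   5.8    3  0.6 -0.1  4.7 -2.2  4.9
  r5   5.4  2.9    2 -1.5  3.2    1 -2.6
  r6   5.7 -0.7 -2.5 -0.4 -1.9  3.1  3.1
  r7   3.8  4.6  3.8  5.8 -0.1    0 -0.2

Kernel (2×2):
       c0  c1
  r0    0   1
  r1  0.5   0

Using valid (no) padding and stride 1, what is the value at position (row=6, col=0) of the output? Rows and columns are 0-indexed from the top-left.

1.2

The receptive field on the input at this output position is [5.7 -0.7 / 3.8 4.6]. Elementwise product with the kernel and sum: -0.7·1 + 3.8·0.5.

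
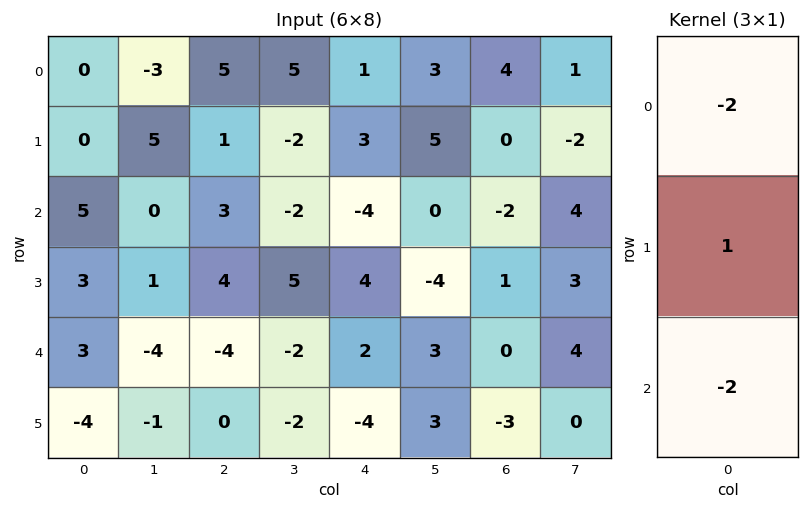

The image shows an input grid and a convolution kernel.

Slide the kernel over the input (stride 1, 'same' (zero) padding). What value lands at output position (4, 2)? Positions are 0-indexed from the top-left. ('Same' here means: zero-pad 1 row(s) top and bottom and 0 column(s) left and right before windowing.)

The receptive field on the zero-padded input at this output position is [4 / -4 / 0]. Elementwise product with the kernel and sum: 4·-2 + -4·1 + 0·-2.

-12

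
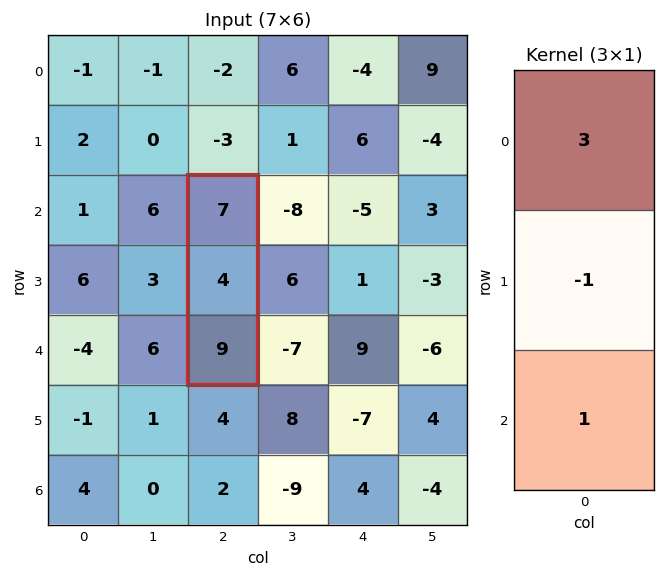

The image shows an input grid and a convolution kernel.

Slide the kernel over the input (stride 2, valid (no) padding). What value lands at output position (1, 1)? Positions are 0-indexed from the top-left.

26

The receptive field on the input at this output position is [7 / 4 / 9]. Elementwise product with the kernel and sum: 7·3 + 4·-1 + 9·1.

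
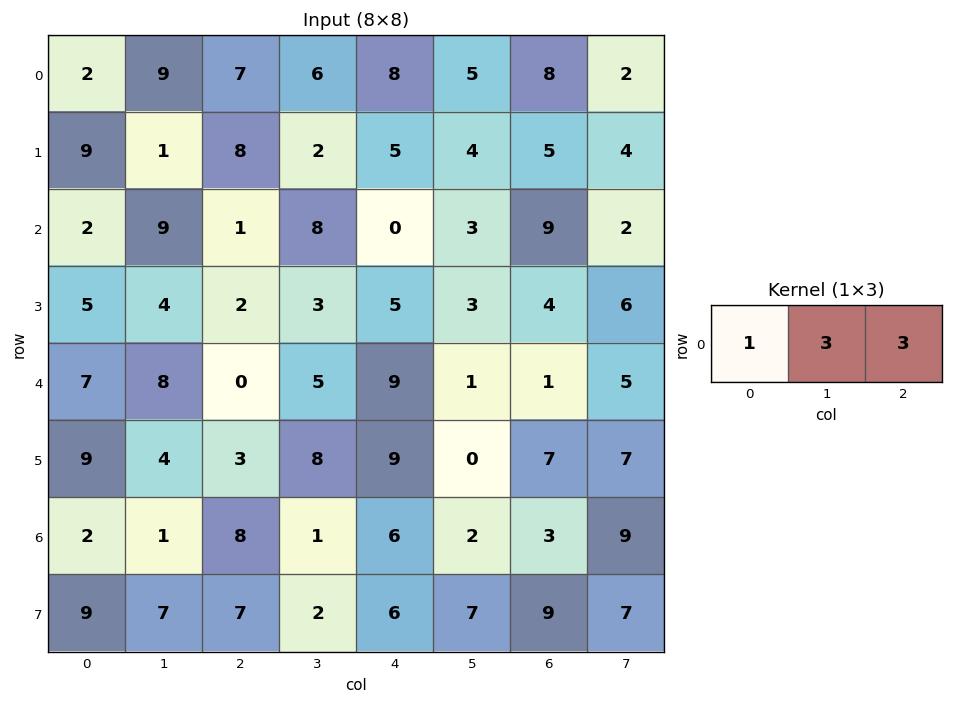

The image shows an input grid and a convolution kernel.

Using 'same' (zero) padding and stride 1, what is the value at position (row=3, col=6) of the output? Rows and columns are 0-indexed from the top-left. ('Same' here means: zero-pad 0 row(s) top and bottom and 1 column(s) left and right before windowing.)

The receptive field on the zero-padded input at this output position is [3 4 6]. Elementwise product with the kernel and sum: 3·1 + 4·3 + 6·3.

33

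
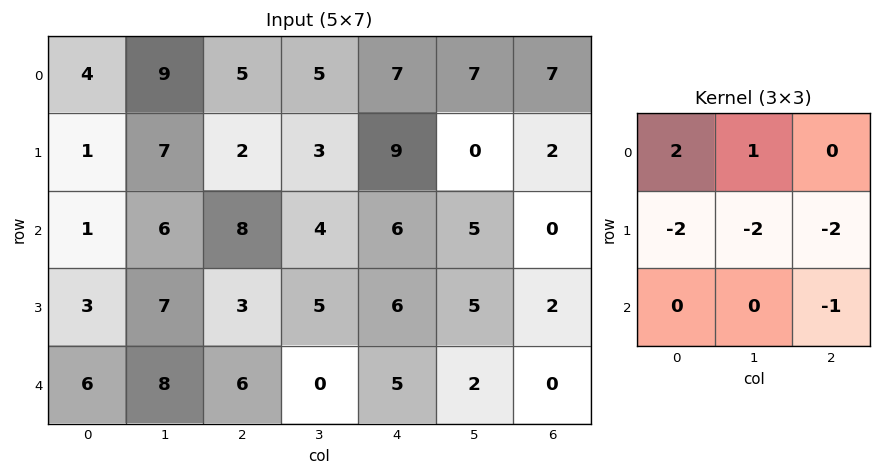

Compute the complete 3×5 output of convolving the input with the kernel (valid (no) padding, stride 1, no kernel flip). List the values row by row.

Output[0,0]: The receptive field on the input at this output position is [4 9 5 / 1 7 2 / 1 6 8]. Elementwise product with the kernel and sum: 4·2 + 9·1 + 1·-2 + 7·-2 + 2·-2 + 8·-1.

-11 -5 -19 -12 -1
-24 -25 -35 -20 -6
-24 -10 -13 -20 -9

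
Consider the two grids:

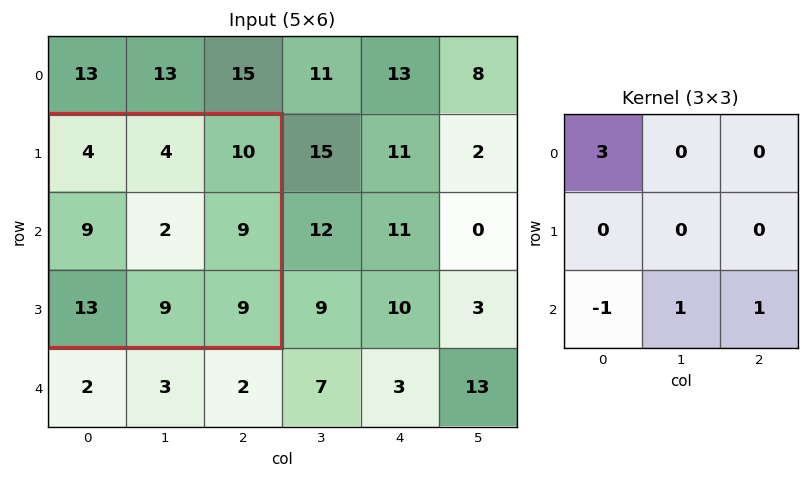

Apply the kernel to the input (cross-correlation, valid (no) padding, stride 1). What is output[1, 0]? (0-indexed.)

The receptive field on the input at this output position is [4 4 10 / 9 2 9 / 13 9 9]. Elementwise product with the kernel and sum: 4·3 + 13·-1 + 9·1 + 9·1.

17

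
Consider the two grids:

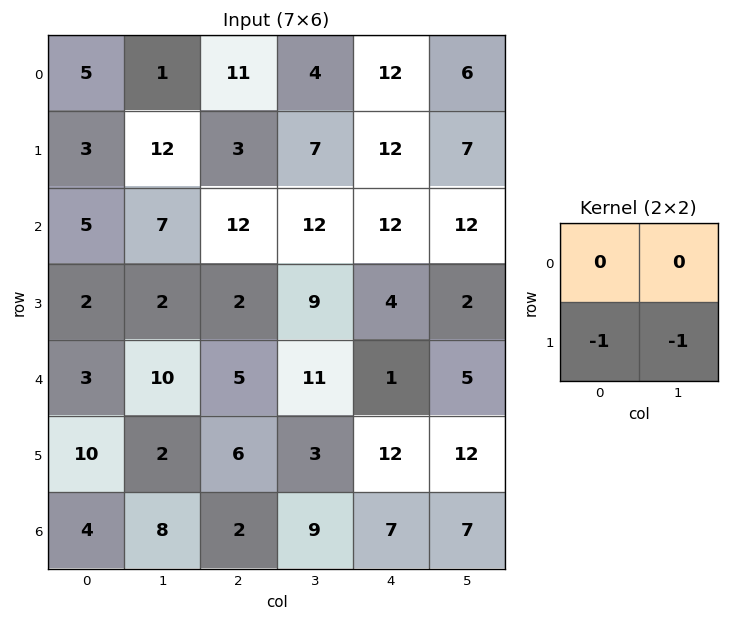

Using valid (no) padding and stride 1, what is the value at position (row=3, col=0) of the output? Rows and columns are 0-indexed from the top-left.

The receptive field on the input at this output position is [2 2 / 3 10]. Elementwise product with the kernel and sum: 3·-1 + 10·-1.

-13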